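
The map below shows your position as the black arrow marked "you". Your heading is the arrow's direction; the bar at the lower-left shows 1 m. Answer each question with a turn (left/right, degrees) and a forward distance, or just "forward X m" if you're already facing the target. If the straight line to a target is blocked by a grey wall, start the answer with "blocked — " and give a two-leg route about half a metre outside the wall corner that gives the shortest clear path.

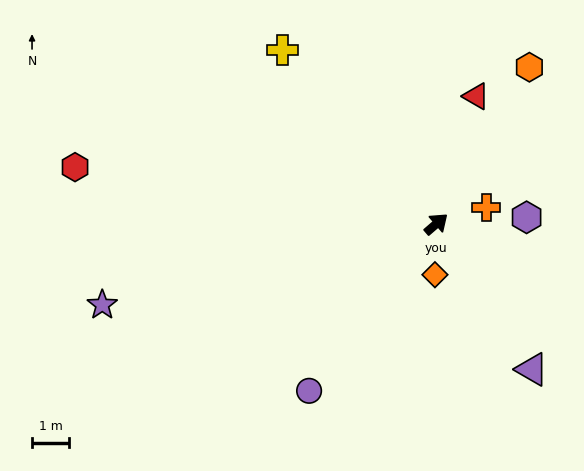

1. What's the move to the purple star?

turn left 153°, forward 9.3 m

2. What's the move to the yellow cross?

turn left 91°, forward 6.3 m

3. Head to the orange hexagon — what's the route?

turn left 18°, forward 4.9 m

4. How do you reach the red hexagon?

turn left 130°, forward 9.9 m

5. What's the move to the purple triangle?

turn right 97°, forward 4.7 m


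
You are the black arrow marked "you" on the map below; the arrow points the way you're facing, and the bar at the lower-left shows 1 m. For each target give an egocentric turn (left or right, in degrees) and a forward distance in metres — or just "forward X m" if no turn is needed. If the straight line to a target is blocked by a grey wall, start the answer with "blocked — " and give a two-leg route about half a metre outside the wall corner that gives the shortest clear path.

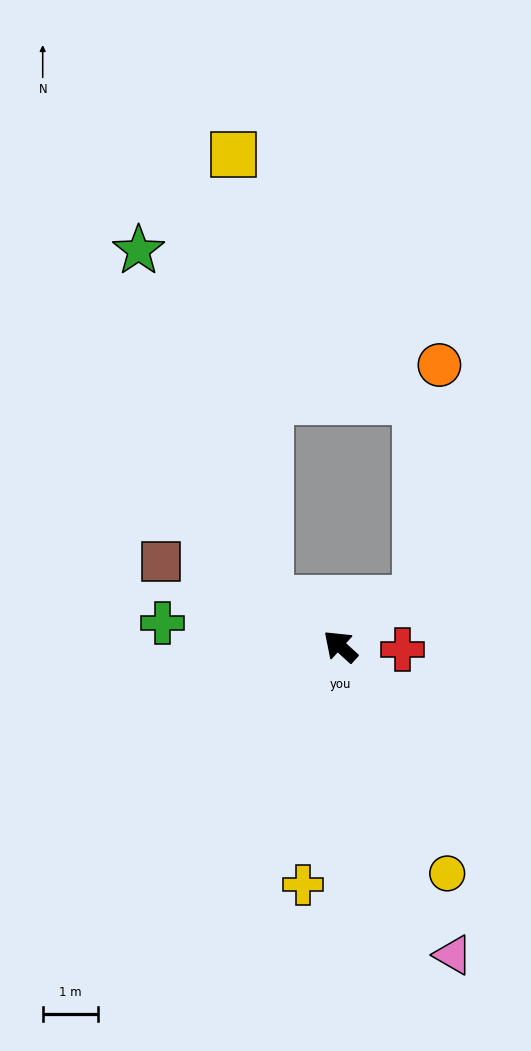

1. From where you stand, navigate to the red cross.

turn right 141°, forward 1.1 m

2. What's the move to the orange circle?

blocked — turn right 106°, forward 1.6 m, then turn left 53°, forward 4.2 m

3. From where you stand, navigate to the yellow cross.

turn left 123°, forward 4.3 m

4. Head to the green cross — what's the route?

turn left 35°, forward 3.2 m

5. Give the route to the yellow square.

blocked — turn left 8°, forward 1.5 m, then turn right 51°, forward 8.0 m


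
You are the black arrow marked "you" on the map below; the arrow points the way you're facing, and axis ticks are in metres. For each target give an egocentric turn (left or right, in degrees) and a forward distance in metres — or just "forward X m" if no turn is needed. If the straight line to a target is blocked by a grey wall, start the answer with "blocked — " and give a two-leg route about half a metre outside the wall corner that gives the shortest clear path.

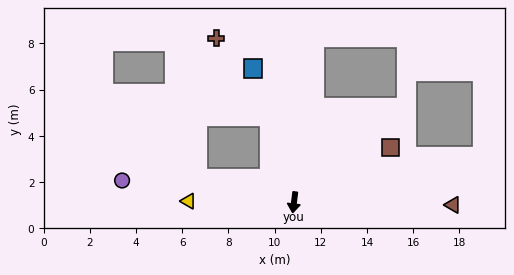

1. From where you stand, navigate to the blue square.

turn right 156°, forward 6.1 m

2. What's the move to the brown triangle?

turn left 96°, forward 6.9 m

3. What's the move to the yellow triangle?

turn right 84°, forward 4.6 m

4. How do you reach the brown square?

turn left 127°, forward 4.8 m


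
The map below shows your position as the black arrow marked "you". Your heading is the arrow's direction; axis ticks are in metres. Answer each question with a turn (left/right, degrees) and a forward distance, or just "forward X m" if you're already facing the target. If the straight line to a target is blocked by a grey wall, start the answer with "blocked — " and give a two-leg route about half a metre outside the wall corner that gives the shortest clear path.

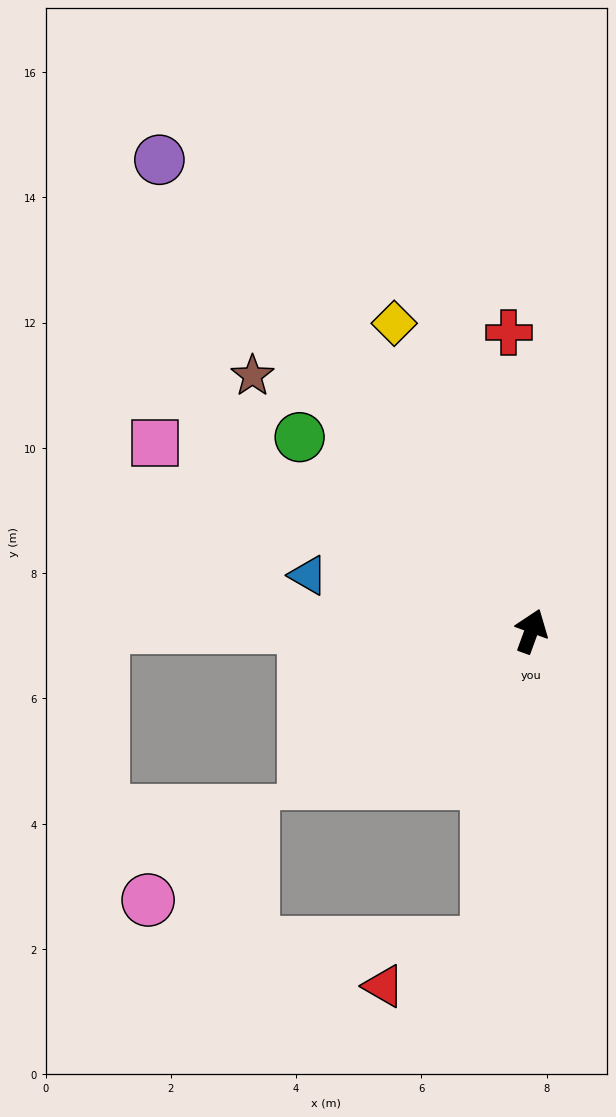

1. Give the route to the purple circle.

turn left 58°, forward 9.6 m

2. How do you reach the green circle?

turn left 70°, forward 4.8 m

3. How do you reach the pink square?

turn left 83°, forward 6.7 m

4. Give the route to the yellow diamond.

turn left 44°, forward 5.4 m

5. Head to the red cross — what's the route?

turn left 24°, forward 4.8 m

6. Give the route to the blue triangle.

turn left 96°, forward 3.7 m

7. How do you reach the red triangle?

blocked — turn right 168°, forward 5.0 m, then turn right 60°, forward 1.8 m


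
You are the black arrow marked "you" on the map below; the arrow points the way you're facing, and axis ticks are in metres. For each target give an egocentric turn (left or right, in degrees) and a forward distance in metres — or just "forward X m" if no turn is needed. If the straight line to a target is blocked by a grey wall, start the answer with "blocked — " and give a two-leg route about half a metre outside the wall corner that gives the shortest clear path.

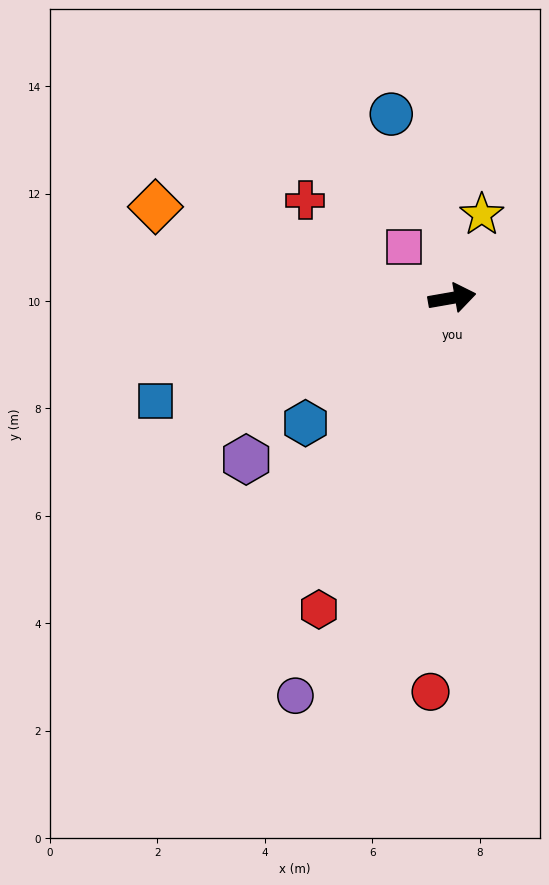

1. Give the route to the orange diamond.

turn left 153°, forward 5.8 m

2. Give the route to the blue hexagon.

turn right 149°, forward 3.6 m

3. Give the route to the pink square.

turn left 123°, forward 1.3 m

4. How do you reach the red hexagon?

turn right 123°, forward 6.3 m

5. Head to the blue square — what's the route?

turn right 171°, forward 5.8 m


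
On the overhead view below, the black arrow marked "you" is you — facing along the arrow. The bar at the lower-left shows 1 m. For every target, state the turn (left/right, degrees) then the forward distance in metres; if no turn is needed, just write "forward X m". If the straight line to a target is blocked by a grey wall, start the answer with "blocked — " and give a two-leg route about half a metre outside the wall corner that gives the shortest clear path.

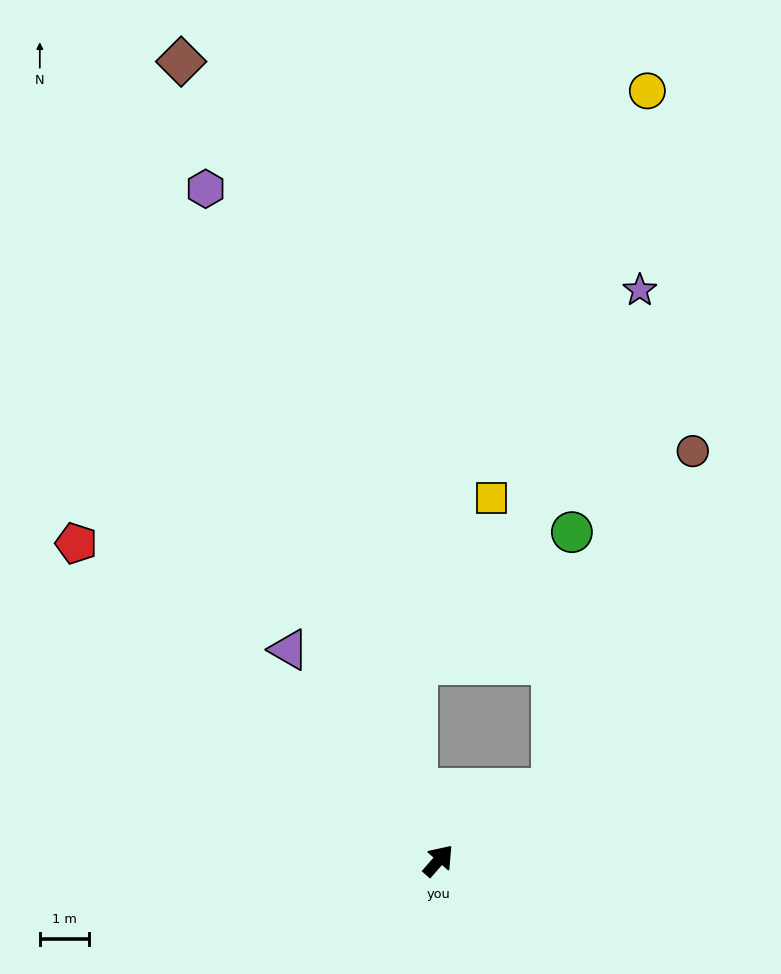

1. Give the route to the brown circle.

blocked — turn right 17°, forward 2.7 m, then turn left 36°, forward 7.5 m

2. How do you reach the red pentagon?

turn left 90°, forward 9.8 m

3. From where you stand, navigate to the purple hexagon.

turn left 60°, forward 14.5 m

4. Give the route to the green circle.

blocked — turn right 17°, forward 2.7 m, then turn left 54°, forward 5.2 m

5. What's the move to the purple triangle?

turn left 77°, forward 5.3 m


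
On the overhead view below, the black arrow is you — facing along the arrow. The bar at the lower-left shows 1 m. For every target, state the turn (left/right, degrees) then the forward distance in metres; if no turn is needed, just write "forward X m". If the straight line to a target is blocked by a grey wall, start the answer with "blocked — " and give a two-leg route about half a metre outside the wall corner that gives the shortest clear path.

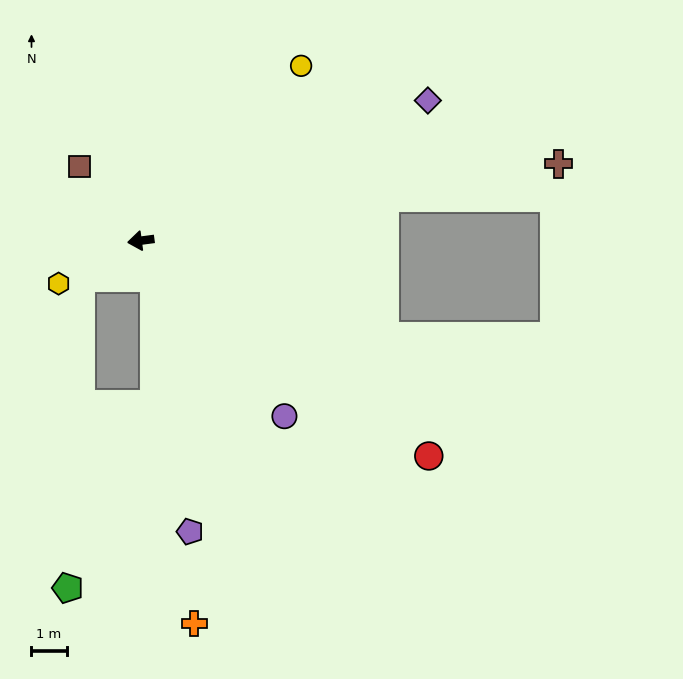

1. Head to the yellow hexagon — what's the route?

turn left 20°, forward 2.6 m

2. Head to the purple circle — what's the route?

turn left 122°, forward 6.5 m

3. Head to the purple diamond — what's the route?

turn right 161°, forward 9.1 m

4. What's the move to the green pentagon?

blocked — turn left 24°, forward 2.0 m, then turn left 56°, forward 8.9 m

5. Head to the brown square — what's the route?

turn right 58°, forward 2.7 m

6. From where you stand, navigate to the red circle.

turn left 136°, forward 10.2 m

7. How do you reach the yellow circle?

turn right 140°, forward 6.8 m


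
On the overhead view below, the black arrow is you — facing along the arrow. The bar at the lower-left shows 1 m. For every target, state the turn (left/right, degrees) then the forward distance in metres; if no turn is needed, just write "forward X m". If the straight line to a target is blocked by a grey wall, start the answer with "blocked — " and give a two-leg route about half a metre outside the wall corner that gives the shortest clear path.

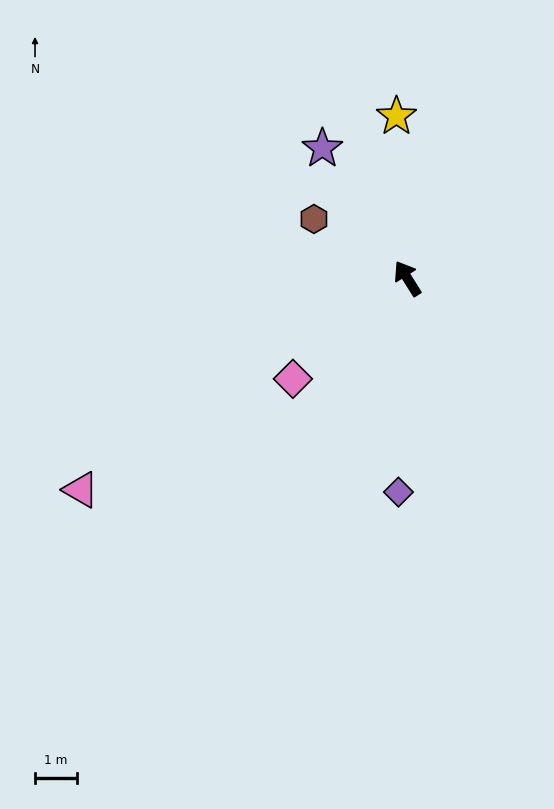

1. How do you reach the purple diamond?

turn left 145°, forward 5.1 m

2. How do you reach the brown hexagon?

turn left 25°, forward 2.6 m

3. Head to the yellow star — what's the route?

turn right 28°, forward 3.9 m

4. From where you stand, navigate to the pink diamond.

turn left 99°, forward 3.6 m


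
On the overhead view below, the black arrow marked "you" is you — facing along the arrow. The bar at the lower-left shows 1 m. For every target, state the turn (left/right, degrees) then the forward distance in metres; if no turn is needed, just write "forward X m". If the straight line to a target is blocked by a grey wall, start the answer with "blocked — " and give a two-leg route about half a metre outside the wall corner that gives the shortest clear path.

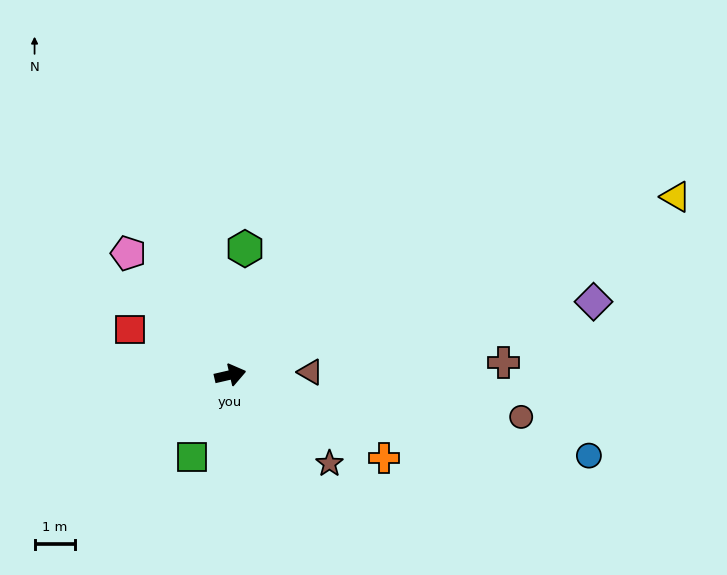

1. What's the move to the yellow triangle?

turn left 9°, forward 12.0 m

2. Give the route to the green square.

turn right 128°, forward 2.3 m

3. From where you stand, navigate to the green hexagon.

turn left 70°, forward 3.2 m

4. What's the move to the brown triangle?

turn right 11°, forward 2.0 m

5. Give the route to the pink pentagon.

turn left 117°, forward 4.0 m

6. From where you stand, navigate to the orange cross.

turn right 41°, forward 4.4 m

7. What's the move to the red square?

turn left 143°, forward 2.7 m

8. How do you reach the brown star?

turn right 55°, forward 3.3 m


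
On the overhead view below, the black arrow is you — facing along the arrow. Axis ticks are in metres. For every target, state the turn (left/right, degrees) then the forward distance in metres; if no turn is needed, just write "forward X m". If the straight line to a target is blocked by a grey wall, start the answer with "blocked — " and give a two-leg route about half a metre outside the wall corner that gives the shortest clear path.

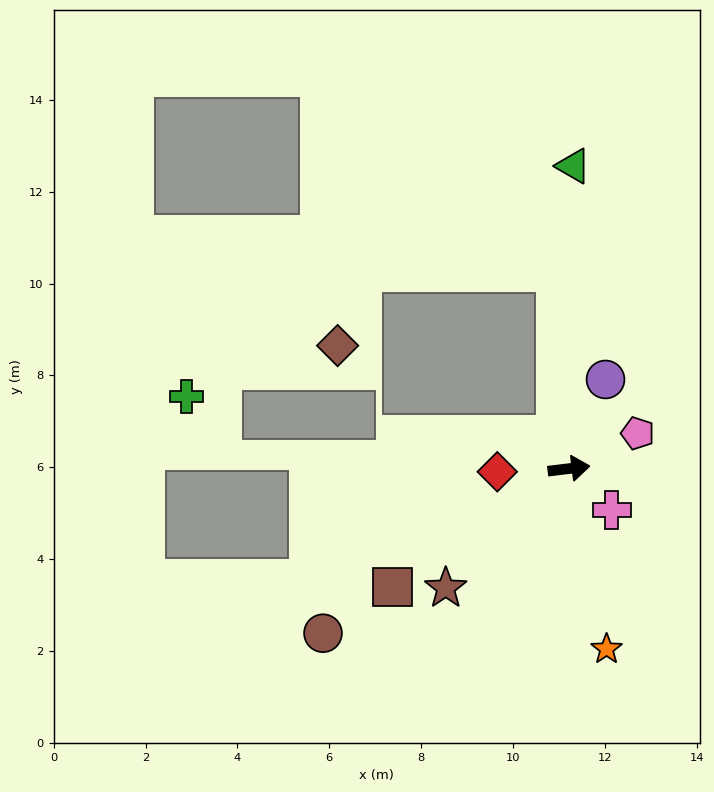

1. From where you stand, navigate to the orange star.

turn right 85°, forward 4.0 m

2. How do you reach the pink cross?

turn right 51°, forward 1.3 m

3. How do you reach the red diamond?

turn left 176°, forward 1.6 m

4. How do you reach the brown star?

turn right 143°, forward 3.7 m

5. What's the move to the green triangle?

turn left 82°, forward 6.6 m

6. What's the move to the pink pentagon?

turn left 20°, forward 1.7 m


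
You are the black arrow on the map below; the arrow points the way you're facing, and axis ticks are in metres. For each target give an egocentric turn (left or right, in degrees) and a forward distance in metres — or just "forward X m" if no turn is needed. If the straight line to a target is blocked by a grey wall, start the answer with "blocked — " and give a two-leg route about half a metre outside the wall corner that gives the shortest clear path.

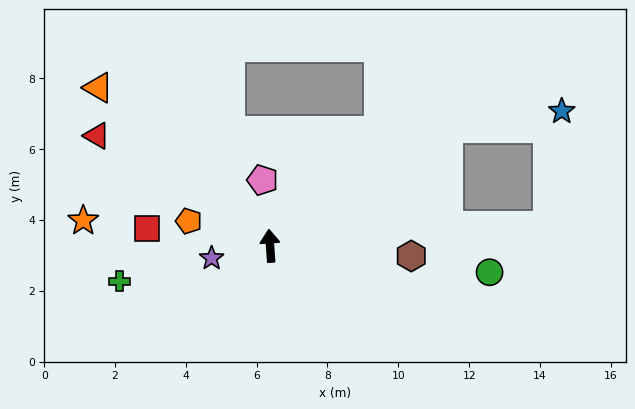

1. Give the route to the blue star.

blocked — turn right 61°, forward 6.0 m, then turn right 25°, forward 3.2 m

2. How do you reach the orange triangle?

turn left 43°, forward 6.6 m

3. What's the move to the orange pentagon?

turn left 69°, forward 2.4 m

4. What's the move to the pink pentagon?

turn left 2°, forward 1.9 m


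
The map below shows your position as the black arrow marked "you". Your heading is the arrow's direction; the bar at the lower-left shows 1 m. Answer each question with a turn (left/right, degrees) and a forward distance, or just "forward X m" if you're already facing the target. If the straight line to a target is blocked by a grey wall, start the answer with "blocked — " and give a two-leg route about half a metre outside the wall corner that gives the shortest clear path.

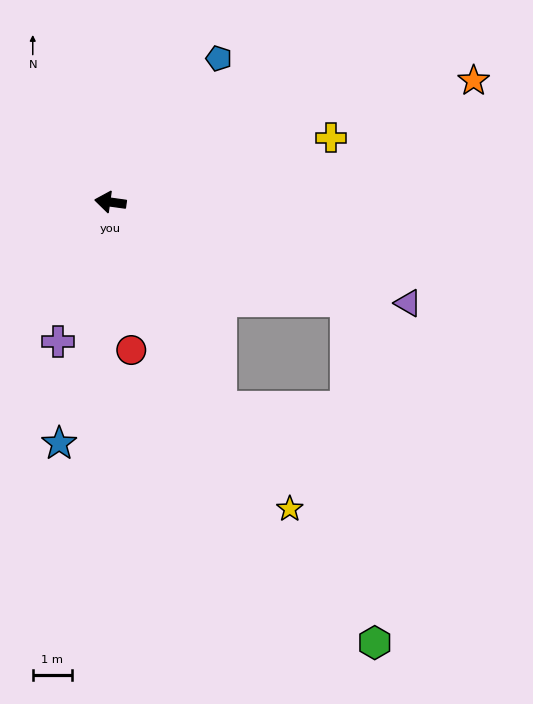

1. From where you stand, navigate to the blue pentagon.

turn right 119°, forward 4.6 m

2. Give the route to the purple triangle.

turn left 169°, forward 8.0 m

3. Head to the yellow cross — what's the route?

turn right 156°, forward 5.8 m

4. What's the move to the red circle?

turn left 106°, forward 3.8 m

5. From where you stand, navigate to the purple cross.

turn left 77°, forward 3.8 m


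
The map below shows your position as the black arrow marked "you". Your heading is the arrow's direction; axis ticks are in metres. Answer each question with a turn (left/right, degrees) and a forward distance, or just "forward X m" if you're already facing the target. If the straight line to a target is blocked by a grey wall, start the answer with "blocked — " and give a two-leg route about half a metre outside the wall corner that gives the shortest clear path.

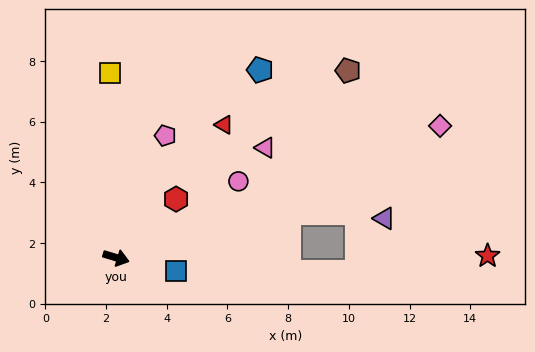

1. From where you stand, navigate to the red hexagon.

turn left 61°, forward 2.8 m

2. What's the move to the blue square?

turn left 4°, forward 2.0 m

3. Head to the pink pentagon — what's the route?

turn left 85°, forward 4.3 m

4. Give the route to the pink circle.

turn left 49°, forward 4.7 m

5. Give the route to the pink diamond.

turn left 39°, forward 11.5 m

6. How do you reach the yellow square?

turn left 109°, forward 6.1 m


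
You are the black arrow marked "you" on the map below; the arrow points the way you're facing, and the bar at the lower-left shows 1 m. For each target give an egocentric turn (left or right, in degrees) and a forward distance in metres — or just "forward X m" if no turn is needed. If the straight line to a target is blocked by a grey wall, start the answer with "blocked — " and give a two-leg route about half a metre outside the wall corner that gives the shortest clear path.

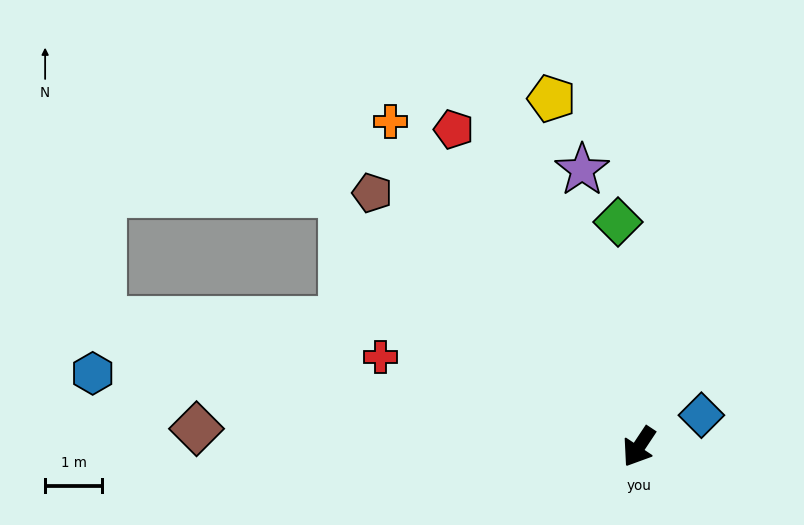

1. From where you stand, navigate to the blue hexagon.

turn right 64°, forward 9.6 m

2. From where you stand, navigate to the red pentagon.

turn right 116°, forward 6.4 m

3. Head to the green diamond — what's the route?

turn right 141°, forward 4.0 m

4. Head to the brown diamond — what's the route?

turn right 59°, forward 7.7 m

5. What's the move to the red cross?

turn right 76°, forward 4.8 m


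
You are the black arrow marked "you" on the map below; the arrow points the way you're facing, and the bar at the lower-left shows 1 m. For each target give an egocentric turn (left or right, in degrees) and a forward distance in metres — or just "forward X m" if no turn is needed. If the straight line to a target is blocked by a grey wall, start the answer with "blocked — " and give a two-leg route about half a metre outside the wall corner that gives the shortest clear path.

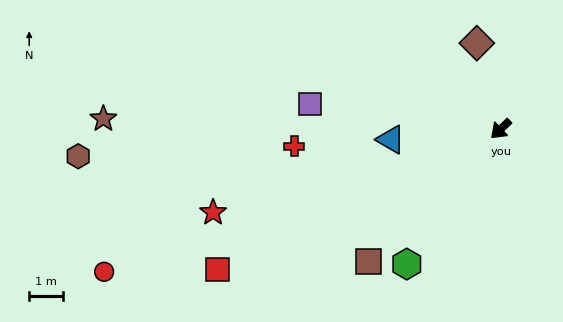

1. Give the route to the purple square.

turn right 51°, forward 5.7 m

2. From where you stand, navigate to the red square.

turn right 17°, forward 9.4 m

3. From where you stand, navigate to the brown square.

forward 5.6 m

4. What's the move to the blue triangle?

turn right 38°, forward 3.3 m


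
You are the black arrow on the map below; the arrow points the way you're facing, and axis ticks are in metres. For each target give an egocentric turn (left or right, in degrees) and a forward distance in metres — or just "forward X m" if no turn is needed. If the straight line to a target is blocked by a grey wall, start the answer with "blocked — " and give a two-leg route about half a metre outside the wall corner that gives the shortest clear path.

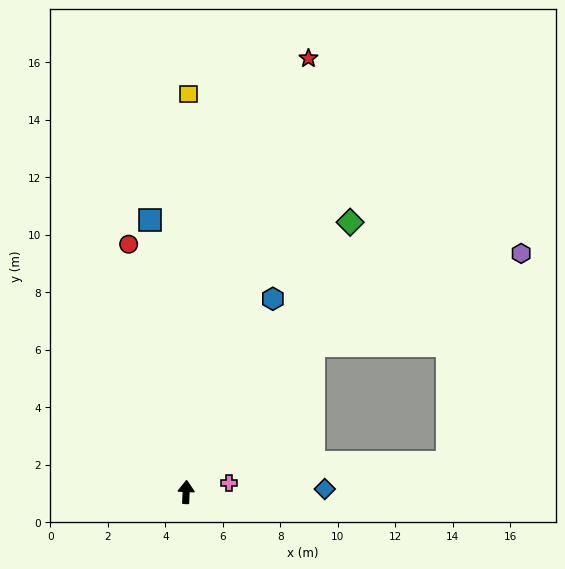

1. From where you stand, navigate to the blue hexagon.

turn right 22°, forward 7.4 m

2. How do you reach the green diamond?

turn right 29°, forward 11.0 m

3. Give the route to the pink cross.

turn right 76°, forward 1.5 m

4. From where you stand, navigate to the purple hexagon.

blocked — turn right 39°, forward 6.8 m, then turn right 25°, forward 7.9 m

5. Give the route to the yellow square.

turn left 2°, forward 13.9 m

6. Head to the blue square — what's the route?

turn left 10°, forward 9.5 m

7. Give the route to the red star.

turn right 13°, forward 15.7 m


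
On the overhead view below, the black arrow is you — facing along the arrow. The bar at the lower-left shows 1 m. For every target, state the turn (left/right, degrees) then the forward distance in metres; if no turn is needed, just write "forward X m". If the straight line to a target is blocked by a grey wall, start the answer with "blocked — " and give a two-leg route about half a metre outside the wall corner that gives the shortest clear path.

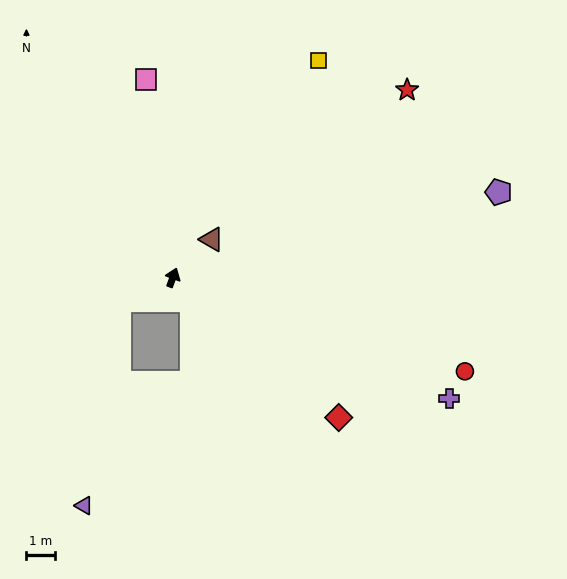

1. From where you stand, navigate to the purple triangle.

blocked — turn left 134°, forward 2.1 m, then turn left 57°, forward 7.4 m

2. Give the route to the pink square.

turn left 28°, forward 7.1 m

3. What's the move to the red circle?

turn right 87°, forward 10.9 m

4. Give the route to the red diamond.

turn right 110°, forward 7.7 m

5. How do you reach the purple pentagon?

turn right 55°, forward 12.0 m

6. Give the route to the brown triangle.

turn right 25°, forward 1.9 m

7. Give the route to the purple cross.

turn right 93°, forward 10.7 m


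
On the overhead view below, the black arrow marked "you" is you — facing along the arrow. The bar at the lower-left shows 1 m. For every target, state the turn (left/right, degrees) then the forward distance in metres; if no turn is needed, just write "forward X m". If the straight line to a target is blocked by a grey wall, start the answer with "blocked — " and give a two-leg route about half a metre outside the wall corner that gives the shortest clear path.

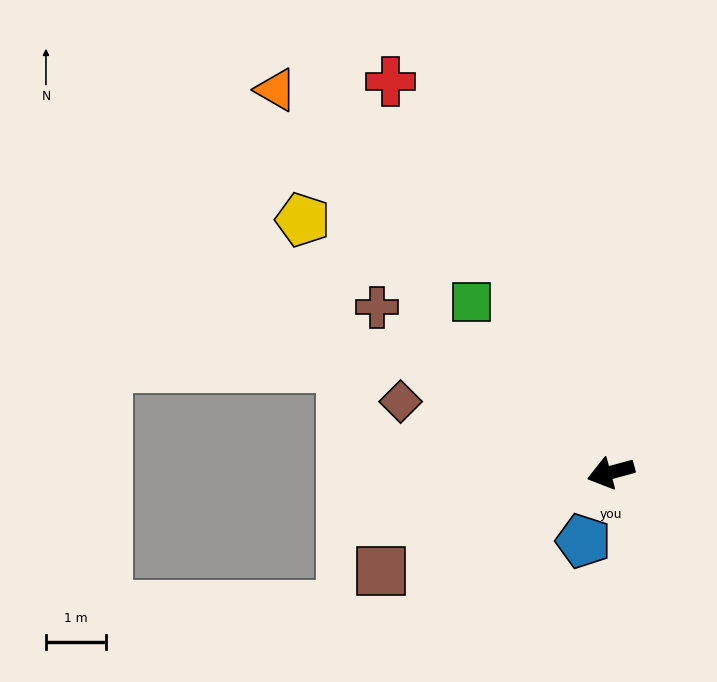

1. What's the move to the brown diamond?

turn right 34°, forward 3.7 m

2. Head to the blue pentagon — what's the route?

turn left 53°, forward 1.2 m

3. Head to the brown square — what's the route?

turn left 8°, forward 4.2 m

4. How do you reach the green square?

turn right 66°, forward 3.7 m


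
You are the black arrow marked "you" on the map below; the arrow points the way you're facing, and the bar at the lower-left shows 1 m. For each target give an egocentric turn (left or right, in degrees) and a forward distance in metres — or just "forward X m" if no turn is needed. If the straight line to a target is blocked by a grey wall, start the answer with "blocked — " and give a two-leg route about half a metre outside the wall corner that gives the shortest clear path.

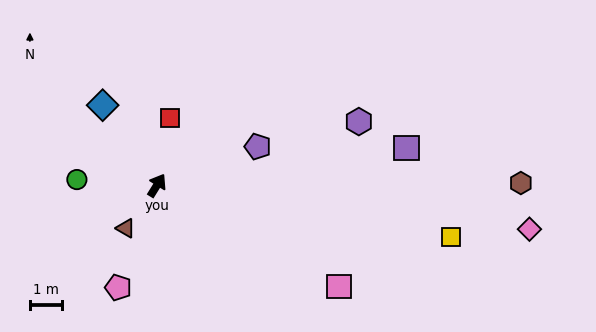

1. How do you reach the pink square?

turn right 87°, forward 6.5 m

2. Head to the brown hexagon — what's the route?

turn right 58°, forward 11.4 m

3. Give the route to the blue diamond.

turn left 66°, forward 3.0 m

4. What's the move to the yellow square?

turn right 68°, forward 9.4 m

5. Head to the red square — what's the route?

turn left 21°, forward 2.2 m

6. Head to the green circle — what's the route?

turn left 118°, forward 2.5 m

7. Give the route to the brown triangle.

turn left 176°, forward 1.7 m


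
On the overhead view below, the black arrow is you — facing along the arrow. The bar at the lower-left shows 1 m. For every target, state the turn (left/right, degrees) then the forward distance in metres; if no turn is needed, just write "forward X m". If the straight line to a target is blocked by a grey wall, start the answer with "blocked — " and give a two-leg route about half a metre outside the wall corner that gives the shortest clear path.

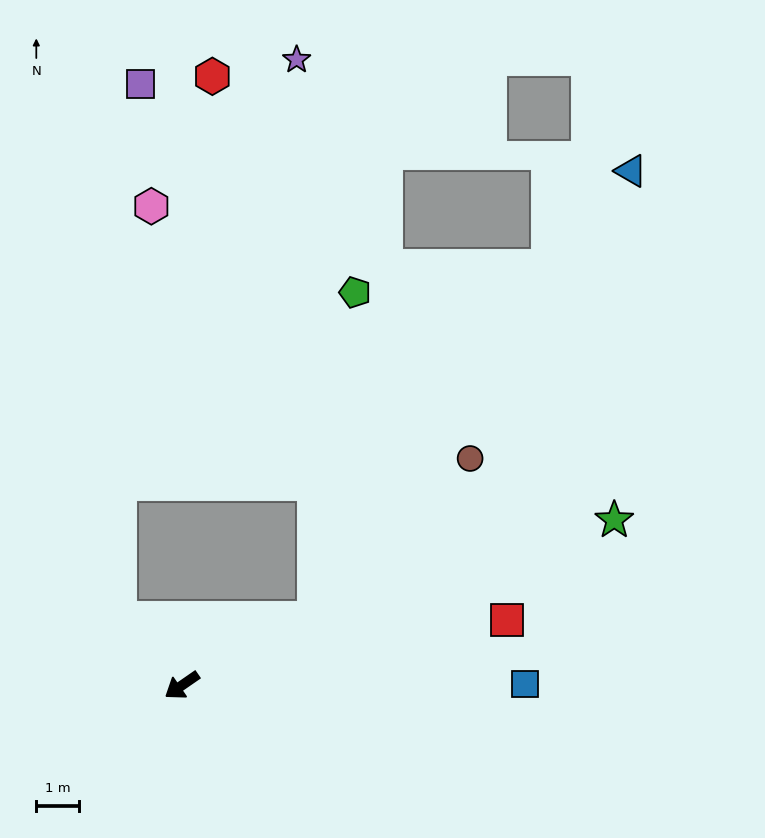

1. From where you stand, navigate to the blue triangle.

blocked — turn left 172°, forward 3.5 m, then turn left 28°, forward 12.8 m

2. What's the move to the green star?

turn left 166°, forward 10.8 m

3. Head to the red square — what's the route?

turn left 157°, forward 7.7 m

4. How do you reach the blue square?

turn left 146°, forward 8.0 m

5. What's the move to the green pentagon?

blocked — turn left 172°, forward 3.5 m, then turn left 56°, forward 7.7 m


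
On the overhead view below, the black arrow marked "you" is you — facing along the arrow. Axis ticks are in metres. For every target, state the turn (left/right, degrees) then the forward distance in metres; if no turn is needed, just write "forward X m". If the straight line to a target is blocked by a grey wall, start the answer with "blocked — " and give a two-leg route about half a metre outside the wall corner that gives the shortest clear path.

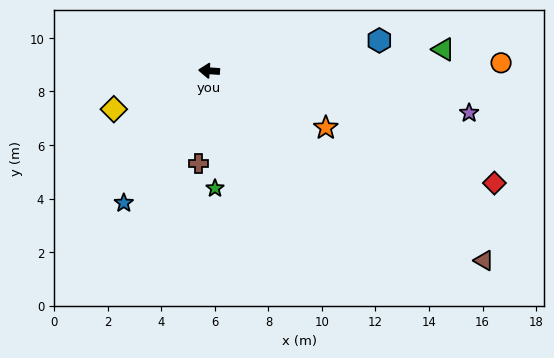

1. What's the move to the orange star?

turn left 158°, forward 4.9 m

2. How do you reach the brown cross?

turn left 87°, forward 3.5 m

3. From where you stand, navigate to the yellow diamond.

turn left 26°, forward 3.8 m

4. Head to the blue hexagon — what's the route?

turn right 166°, forward 6.5 m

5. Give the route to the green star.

turn left 97°, forward 4.4 m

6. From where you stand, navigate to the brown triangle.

turn left 149°, forward 12.5 m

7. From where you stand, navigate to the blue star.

turn left 61°, forward 5.9 m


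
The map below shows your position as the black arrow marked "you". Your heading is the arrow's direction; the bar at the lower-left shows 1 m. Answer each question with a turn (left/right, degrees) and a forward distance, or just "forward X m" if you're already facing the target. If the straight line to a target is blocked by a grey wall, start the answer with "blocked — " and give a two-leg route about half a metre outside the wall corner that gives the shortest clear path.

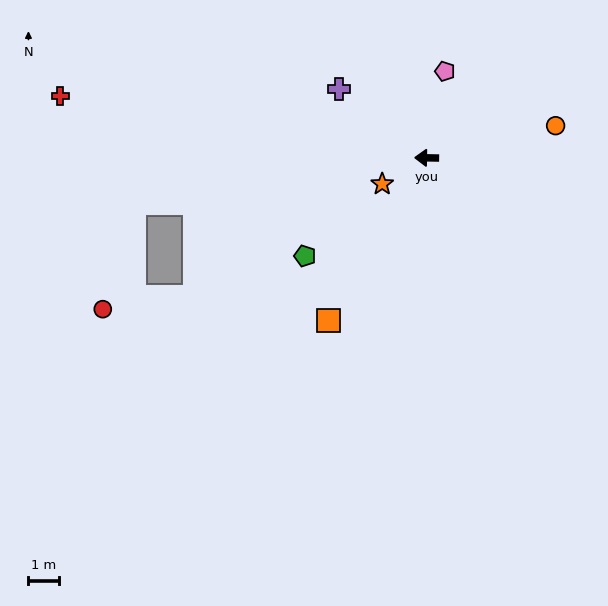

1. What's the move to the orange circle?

turn right 165°, forward 4.4 m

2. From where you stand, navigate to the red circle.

blocked — turn left 10°, forward 9.9 m, then turn left 65°, forward 3.7 m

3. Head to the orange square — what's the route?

turn left 60°, forward 6.3 m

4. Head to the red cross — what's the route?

turn right 9°, forward 12.3 m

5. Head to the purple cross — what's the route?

turn right 37°, forward 3.7 m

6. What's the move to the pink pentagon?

turn right 101°, forward 2.9 m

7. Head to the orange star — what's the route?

turn left 31°, forward 1.7 m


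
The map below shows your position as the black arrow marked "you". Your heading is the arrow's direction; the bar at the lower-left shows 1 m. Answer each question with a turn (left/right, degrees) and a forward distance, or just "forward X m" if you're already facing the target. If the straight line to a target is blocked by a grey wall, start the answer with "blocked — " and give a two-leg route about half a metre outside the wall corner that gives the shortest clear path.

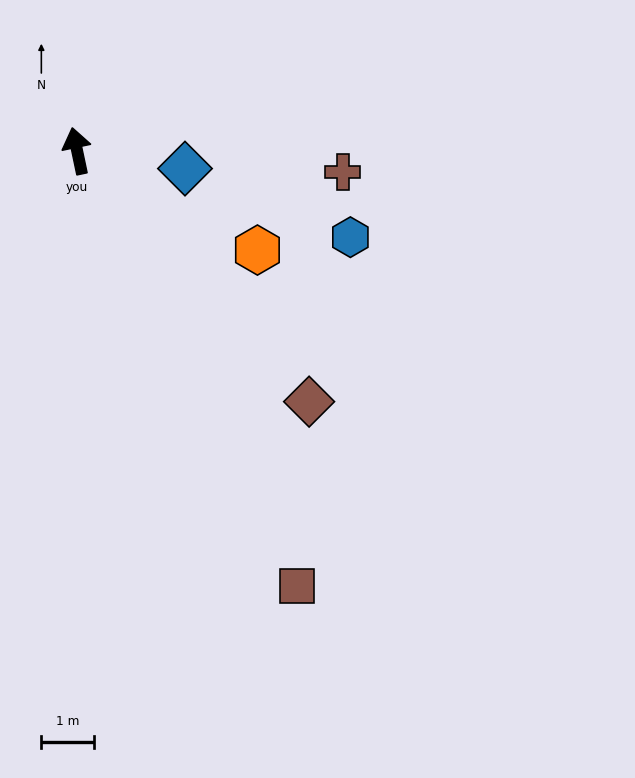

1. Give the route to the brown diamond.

turn right 149°, forward 6.5 m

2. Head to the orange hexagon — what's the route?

turn right 131°, forward 3.9 m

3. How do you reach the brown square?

turn right 165°, forward 9.2 m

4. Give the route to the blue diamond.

turn right 111°, forward 2.1 m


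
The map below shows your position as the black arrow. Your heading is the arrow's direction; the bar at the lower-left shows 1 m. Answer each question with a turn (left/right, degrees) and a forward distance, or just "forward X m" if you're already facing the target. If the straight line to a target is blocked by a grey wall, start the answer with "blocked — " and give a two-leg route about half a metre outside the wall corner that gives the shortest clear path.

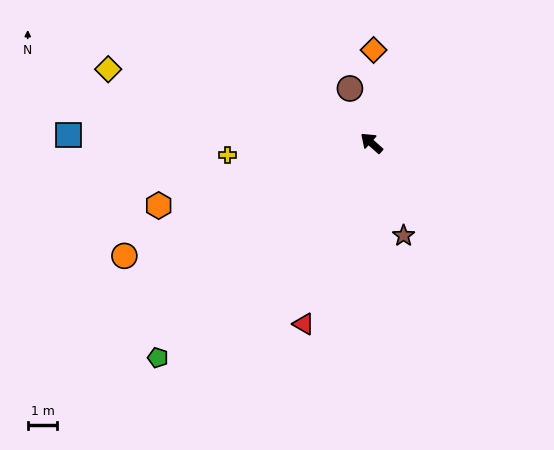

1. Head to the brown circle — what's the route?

turn right 27°, forward 2.0 m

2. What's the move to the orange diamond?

turn right 49°, forward 3.1 m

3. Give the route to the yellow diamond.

turn left 26°, forward 9.2 m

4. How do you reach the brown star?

turn left 151°, forward 3.3 m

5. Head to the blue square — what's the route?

turn left 40°, forward 10.2 m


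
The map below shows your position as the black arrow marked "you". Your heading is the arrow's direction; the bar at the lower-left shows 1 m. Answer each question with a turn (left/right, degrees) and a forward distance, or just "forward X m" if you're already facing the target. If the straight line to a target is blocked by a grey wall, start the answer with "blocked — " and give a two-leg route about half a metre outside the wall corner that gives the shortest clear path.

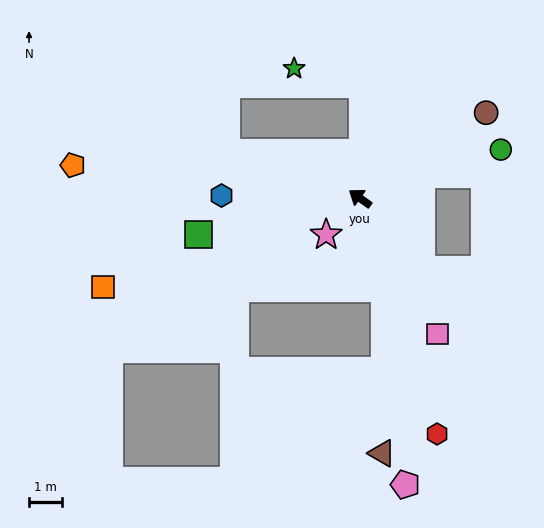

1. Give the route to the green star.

blocked — turn right 56°, forward 3.5 m, then turn left 78°, forward 2.2 m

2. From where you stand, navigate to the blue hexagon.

turn left 34°, forward 4.2 m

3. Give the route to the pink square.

turn left 155°, forward 4.8 m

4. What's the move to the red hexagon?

turn left 144°, forward 7.6 m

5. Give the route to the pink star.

turn left 83°, forward 1.5 m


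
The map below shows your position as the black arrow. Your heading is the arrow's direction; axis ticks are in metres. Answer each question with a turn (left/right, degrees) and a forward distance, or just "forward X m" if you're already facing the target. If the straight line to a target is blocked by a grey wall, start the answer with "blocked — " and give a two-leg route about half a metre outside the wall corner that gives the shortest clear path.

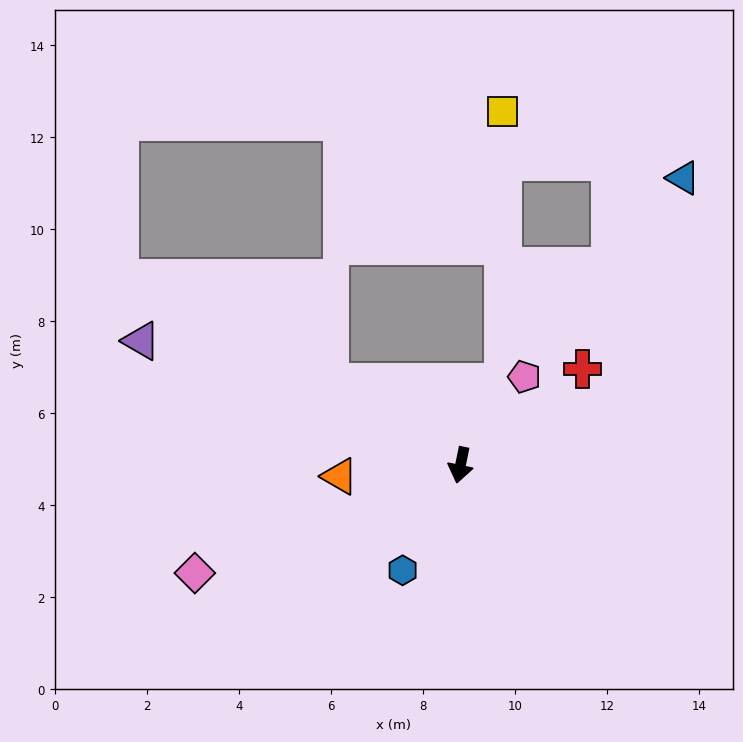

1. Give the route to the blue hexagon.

turn right 17°, forward 2.6 m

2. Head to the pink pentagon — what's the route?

turn left 156°, forward 2.4 m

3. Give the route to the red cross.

turn left 140°, forward 3.4 m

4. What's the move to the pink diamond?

turn right 56°, forward 6.2 m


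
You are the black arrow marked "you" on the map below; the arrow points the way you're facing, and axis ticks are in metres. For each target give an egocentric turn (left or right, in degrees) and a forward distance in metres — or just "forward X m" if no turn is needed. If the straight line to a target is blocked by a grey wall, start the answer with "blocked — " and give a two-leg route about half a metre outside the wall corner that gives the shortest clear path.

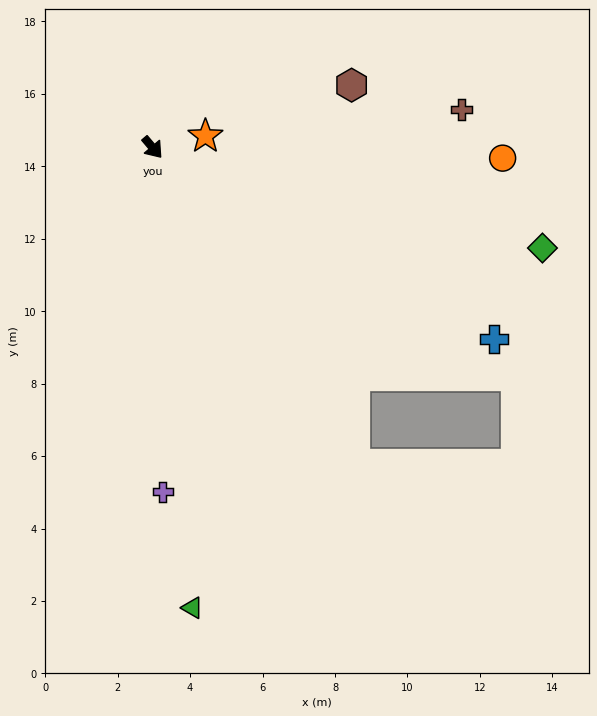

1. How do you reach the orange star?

turn left 62°, forward 1.5 m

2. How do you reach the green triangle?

turn right 35°, forward 12.8 m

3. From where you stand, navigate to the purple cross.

turn right 39°, forward 9.5 m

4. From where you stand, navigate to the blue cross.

turn left 20°, forward 10.8 m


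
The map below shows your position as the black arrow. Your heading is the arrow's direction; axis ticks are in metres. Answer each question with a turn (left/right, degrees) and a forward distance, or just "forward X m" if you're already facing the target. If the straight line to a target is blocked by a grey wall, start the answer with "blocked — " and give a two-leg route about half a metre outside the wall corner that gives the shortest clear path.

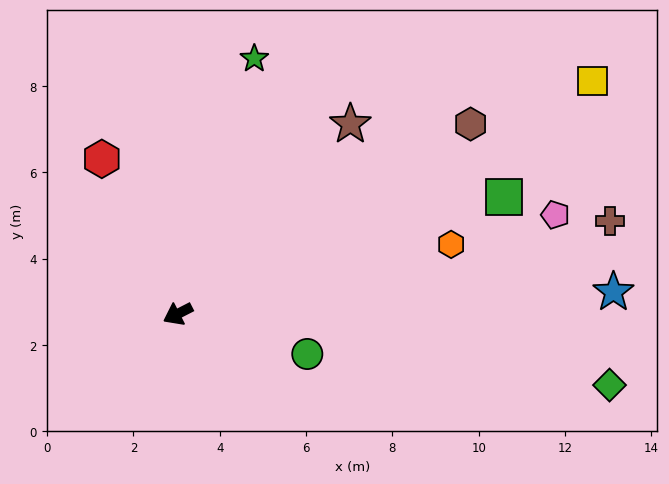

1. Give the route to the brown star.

turn right 159°, forward 5.9 m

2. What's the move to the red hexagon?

turn right 91°, forward 4.0 m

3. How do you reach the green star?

turn right 134°, forward 6.2 m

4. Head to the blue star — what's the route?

turn left 156°, forward 10.1 m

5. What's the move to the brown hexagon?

turn right 174°, forward 8.1 m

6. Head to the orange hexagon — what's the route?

turn left 167°, forward 6.5 m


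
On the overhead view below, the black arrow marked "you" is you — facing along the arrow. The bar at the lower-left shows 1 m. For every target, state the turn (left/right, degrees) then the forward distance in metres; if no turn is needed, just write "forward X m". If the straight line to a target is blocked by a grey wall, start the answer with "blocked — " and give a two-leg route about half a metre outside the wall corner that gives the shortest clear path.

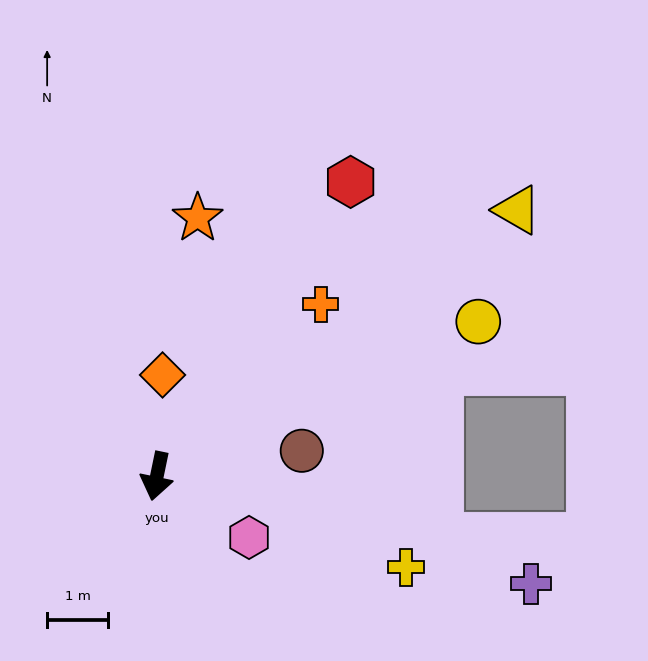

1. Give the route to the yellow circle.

turn left 127°, forward 5.9 m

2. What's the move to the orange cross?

turn left 148°, forward 3.9 m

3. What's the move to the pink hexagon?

turn left 68°, forward 1.8 m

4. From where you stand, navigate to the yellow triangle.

turn left 138°, forward 7.4 m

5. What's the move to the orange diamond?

turn right 172°, forward 1.7 m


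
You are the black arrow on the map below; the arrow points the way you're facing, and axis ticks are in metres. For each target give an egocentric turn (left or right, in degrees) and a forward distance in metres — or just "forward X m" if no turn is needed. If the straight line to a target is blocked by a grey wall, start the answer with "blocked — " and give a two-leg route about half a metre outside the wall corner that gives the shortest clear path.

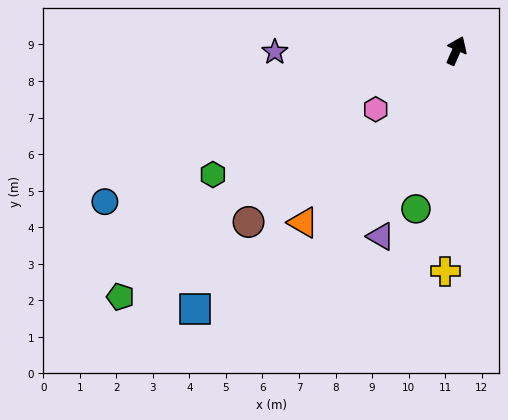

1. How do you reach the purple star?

turn left 114°, forward 5.0 m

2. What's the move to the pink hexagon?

turn left 150°, forward 2.7 m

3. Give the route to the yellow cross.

turn right 159°, forward 6.0 m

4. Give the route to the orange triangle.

turn left 162°, forward 6.3 m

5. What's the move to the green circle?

turn right 170°, forward 4.5 m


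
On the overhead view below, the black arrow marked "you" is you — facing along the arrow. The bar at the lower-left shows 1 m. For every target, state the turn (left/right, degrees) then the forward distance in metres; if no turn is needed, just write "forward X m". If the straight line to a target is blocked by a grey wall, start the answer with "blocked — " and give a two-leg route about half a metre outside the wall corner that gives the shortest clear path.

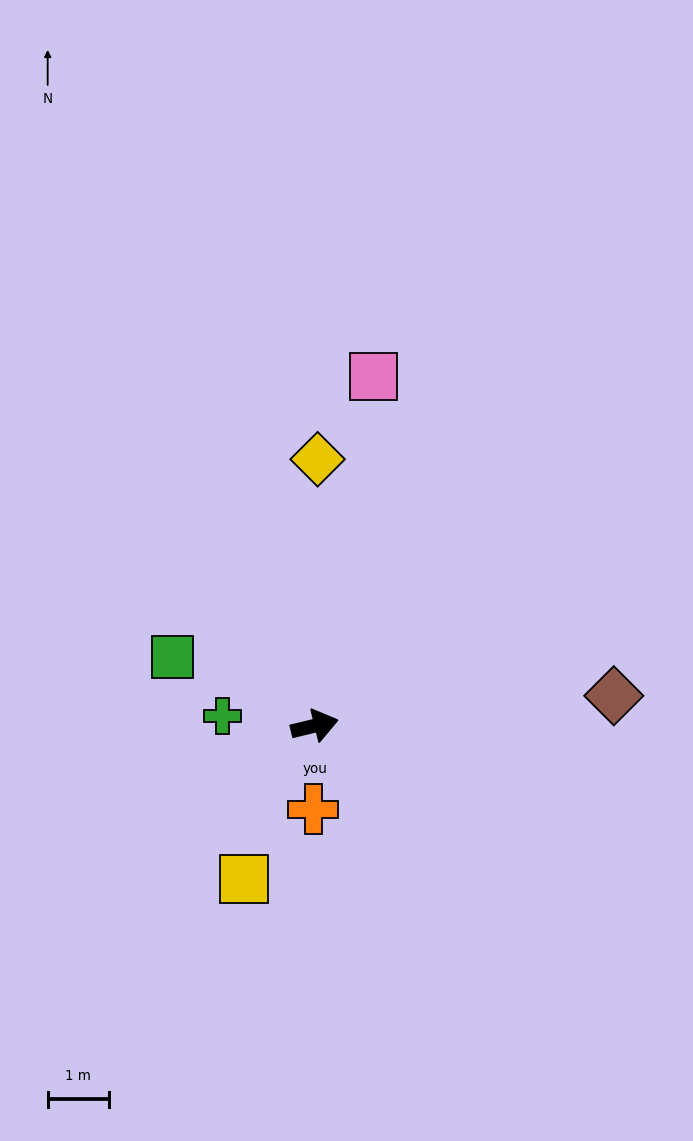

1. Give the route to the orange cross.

turn right 105°, forward 1.4 m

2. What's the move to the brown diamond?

turn right 8°, forward 4.9 m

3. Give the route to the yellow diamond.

turn left 76°, forward 4.3 m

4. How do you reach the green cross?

turn left 160°, forward 1.5 m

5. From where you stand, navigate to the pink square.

turn left 67°, forward 5.8 m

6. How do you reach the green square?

turn left 140°, forward 2.6 m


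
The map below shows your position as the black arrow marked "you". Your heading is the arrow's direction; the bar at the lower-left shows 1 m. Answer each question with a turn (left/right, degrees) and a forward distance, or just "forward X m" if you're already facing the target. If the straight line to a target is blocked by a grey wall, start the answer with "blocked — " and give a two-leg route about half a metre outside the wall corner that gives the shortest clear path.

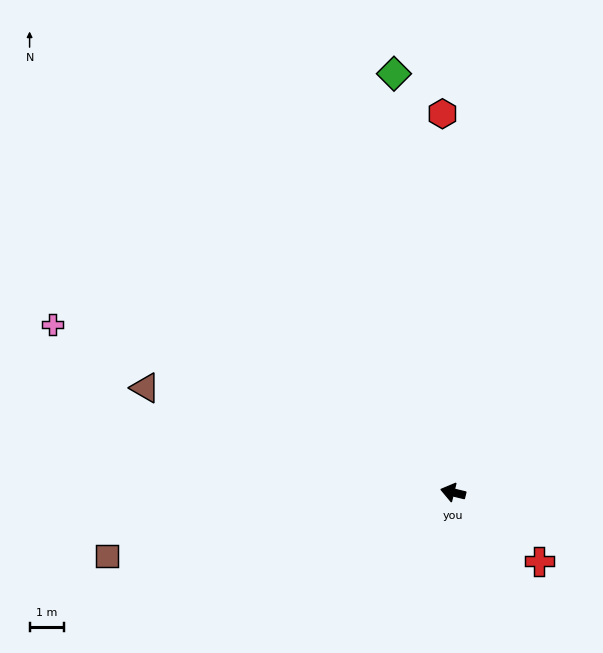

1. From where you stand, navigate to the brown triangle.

turn right 5°, forward 9.4 m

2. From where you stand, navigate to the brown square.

turn left 24°, forward 10.2 m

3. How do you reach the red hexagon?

turn right 75°, forward 11.0 m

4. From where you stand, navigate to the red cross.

turn left 155°, forward 3.2 m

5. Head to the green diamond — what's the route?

turn right 68°, forward 12.2 m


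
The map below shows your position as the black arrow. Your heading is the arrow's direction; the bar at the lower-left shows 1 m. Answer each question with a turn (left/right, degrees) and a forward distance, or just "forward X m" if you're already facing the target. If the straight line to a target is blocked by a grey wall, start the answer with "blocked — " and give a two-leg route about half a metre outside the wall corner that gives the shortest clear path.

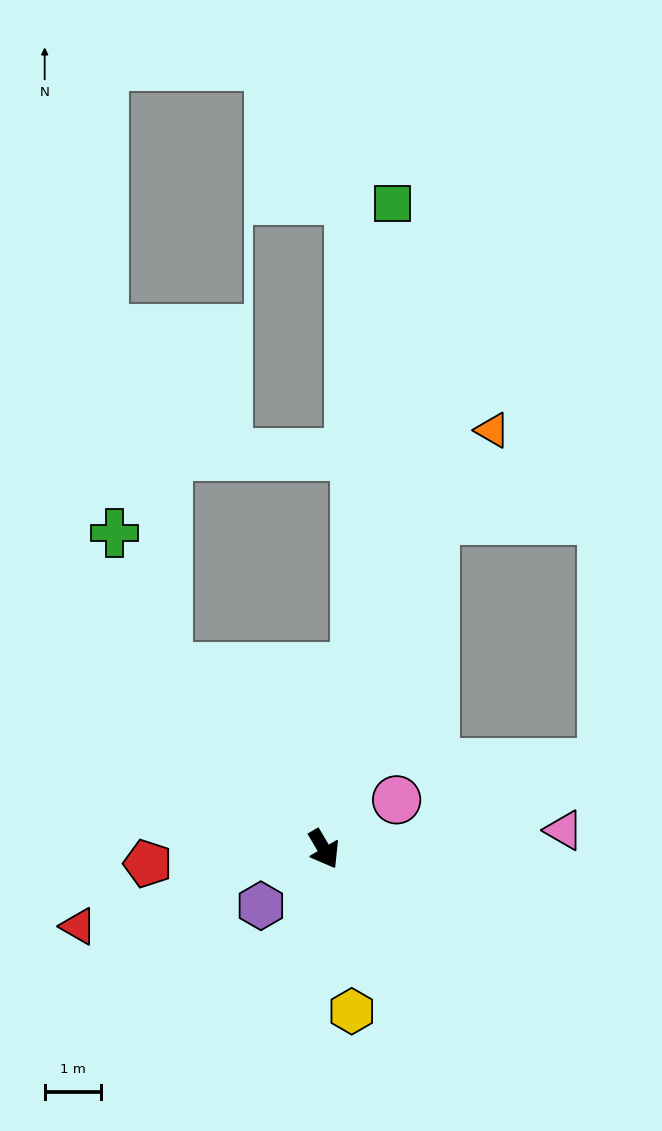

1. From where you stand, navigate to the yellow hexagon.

turn right 21°, forward 2.9 m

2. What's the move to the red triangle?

turn right 103°, forward 4.5 m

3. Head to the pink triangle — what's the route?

turn left 64°, forward 4.3 m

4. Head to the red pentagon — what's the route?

turn right 116°, forward 3.1 m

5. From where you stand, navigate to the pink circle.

turn left 94°, forward 1.6 m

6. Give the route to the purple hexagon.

turn right 78°, forward 1.5 m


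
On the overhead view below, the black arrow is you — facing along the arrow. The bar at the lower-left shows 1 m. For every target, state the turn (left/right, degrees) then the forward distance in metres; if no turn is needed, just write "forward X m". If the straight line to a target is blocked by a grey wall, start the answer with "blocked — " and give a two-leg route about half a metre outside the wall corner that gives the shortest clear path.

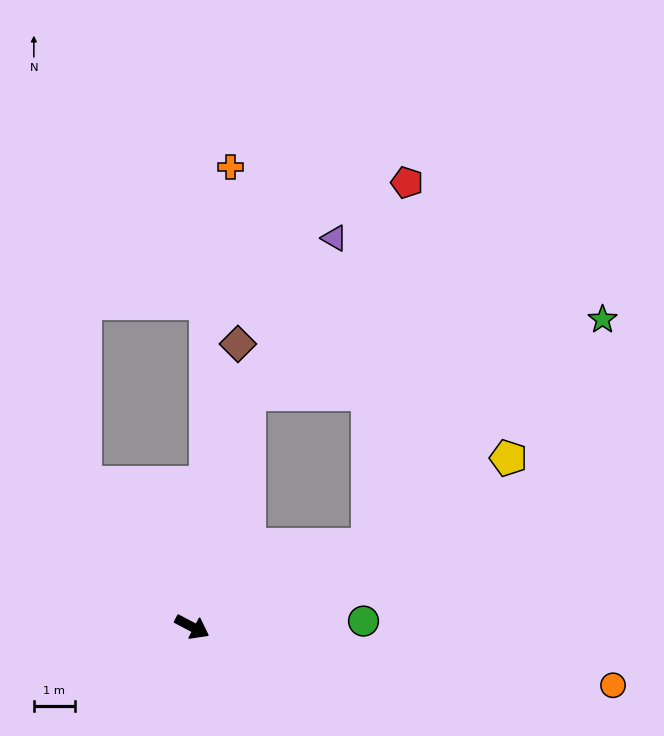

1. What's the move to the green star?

blocked — turn left 52°, forward 4.7 m, then turn left 20°, forward 7.9 m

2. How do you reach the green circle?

turn left 30°, forward 4.2 m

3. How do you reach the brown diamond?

turn left 109°, forward 7.0 m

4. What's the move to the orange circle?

turn left 20°, forward 10.3 m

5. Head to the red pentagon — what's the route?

blocked — turn left 104°, forward 5.8 m, then turn right 23°, forward 6.4 m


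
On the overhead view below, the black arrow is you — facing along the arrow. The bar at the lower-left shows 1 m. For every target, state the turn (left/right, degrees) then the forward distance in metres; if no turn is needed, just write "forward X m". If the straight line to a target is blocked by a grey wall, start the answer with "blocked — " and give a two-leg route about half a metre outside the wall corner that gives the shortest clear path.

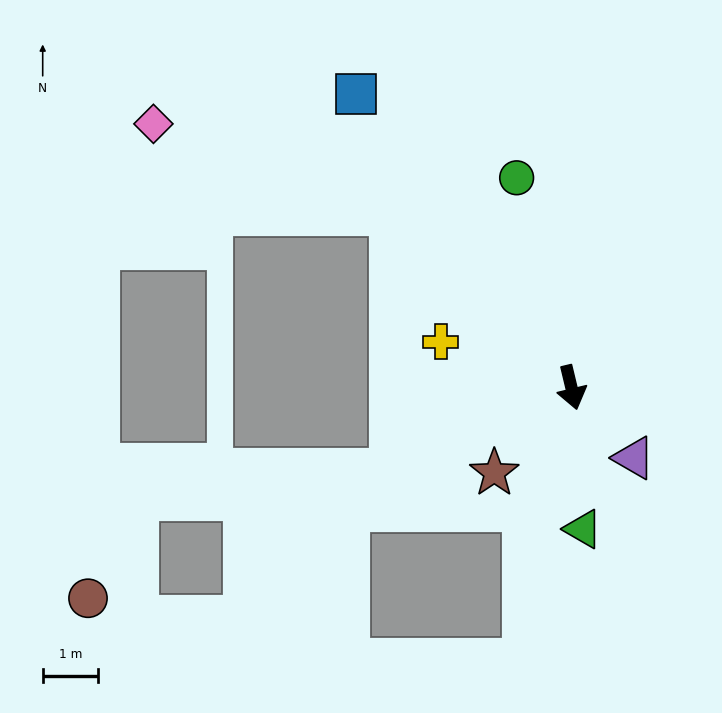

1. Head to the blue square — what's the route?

turn right 157°, forward 6.6 m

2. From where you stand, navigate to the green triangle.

turn right 9°, forward 2.6 m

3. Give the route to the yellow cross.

turn right 123°, forward 2.5 m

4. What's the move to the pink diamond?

blocked — turn right 148°, forward 4.6 m, then turn left 24°, forward 4.6 m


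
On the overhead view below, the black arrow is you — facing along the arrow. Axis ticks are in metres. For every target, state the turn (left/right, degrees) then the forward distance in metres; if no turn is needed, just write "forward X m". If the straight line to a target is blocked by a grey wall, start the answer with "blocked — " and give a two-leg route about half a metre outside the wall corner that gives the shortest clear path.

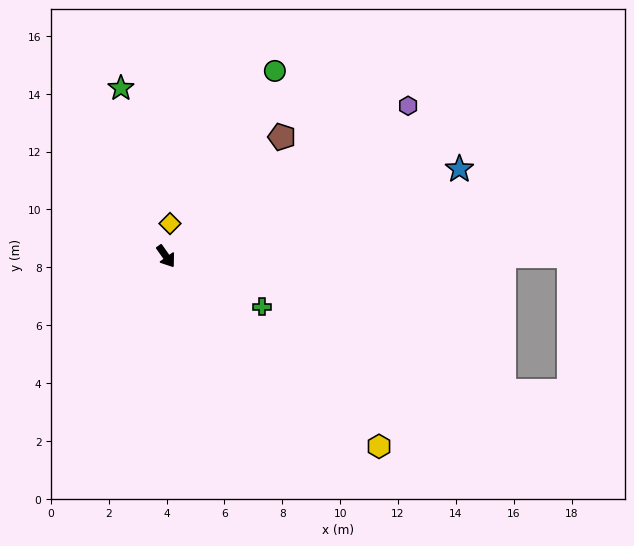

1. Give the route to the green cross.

turn left 27°, forward 3.7 m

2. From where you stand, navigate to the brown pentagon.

turn left 101°, forward 5.7 m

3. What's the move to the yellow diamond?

turn left 138°, forward 1.1 m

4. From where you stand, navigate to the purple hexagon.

turn left 87°, forward 9.9 m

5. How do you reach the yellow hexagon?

turn left 13°, forward 9.9 m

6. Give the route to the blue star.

turn left 71°, forward 10.6 m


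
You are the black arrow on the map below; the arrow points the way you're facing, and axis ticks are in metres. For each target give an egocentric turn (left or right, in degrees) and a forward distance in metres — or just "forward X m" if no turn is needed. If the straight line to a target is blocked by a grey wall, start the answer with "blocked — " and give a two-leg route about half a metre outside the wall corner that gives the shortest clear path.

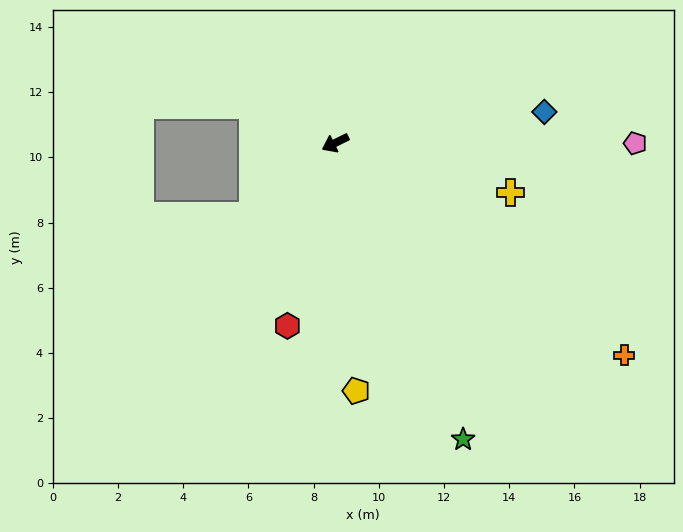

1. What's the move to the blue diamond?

turn left 162°, forward 6.5 m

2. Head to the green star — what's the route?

turn left 87°, forward 9.9 m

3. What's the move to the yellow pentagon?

turn left 69°, forward 7.6 m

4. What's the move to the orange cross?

turn left 117°, forward 11.0 m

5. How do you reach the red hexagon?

turn left 49°, forward 5.8 m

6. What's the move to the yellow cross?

turn left 138°, forward 5.6 m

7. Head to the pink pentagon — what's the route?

turn left 154°, forward 9.2 m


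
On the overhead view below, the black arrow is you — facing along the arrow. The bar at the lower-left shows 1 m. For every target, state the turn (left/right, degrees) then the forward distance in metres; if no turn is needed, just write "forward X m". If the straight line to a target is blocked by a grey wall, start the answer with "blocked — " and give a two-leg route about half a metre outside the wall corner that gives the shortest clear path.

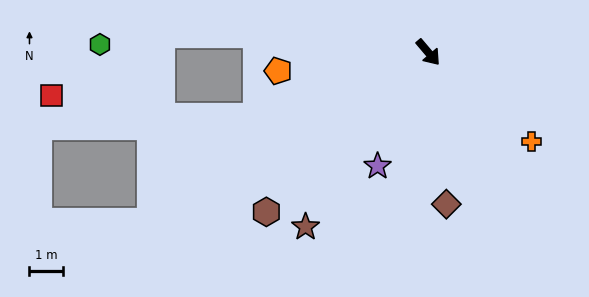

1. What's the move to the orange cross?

turn left 9°, forward 4.1 m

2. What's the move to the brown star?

turn right 75°, forward 6.3 m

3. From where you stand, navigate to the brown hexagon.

turn right 86°, forward 6.8 m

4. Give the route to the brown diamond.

turn right 34°, forward 4.5 m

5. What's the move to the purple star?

turn right 64°, forward 3.7 m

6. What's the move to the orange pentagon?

turn right 123°, forward 4.5 m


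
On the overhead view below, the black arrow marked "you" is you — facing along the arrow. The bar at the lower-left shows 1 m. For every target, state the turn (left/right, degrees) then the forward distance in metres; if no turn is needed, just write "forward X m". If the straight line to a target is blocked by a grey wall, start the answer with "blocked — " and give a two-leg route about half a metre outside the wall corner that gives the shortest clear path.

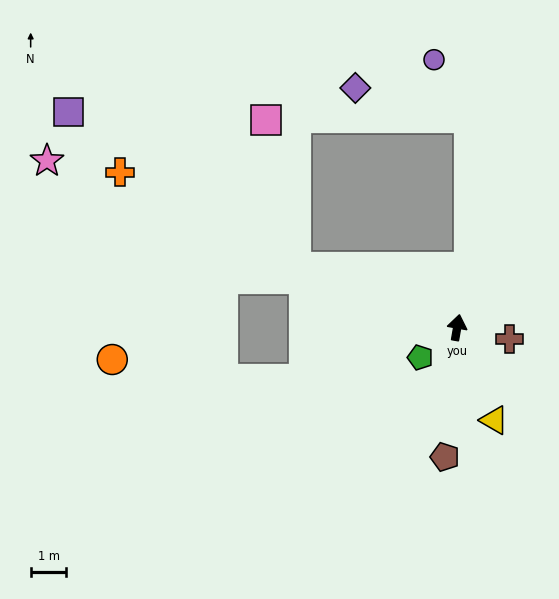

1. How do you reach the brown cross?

turn right 92°, forward 1.5 m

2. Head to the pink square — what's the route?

blocked — turn left 79°, forward 4.8 m, then turn right 58°, forward 4.2 m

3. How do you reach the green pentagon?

turn left 139°, forward 1.3 m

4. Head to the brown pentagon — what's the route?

turn right 175°, forward 3.6 m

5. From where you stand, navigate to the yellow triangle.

turn right 148°, forward 2.8 m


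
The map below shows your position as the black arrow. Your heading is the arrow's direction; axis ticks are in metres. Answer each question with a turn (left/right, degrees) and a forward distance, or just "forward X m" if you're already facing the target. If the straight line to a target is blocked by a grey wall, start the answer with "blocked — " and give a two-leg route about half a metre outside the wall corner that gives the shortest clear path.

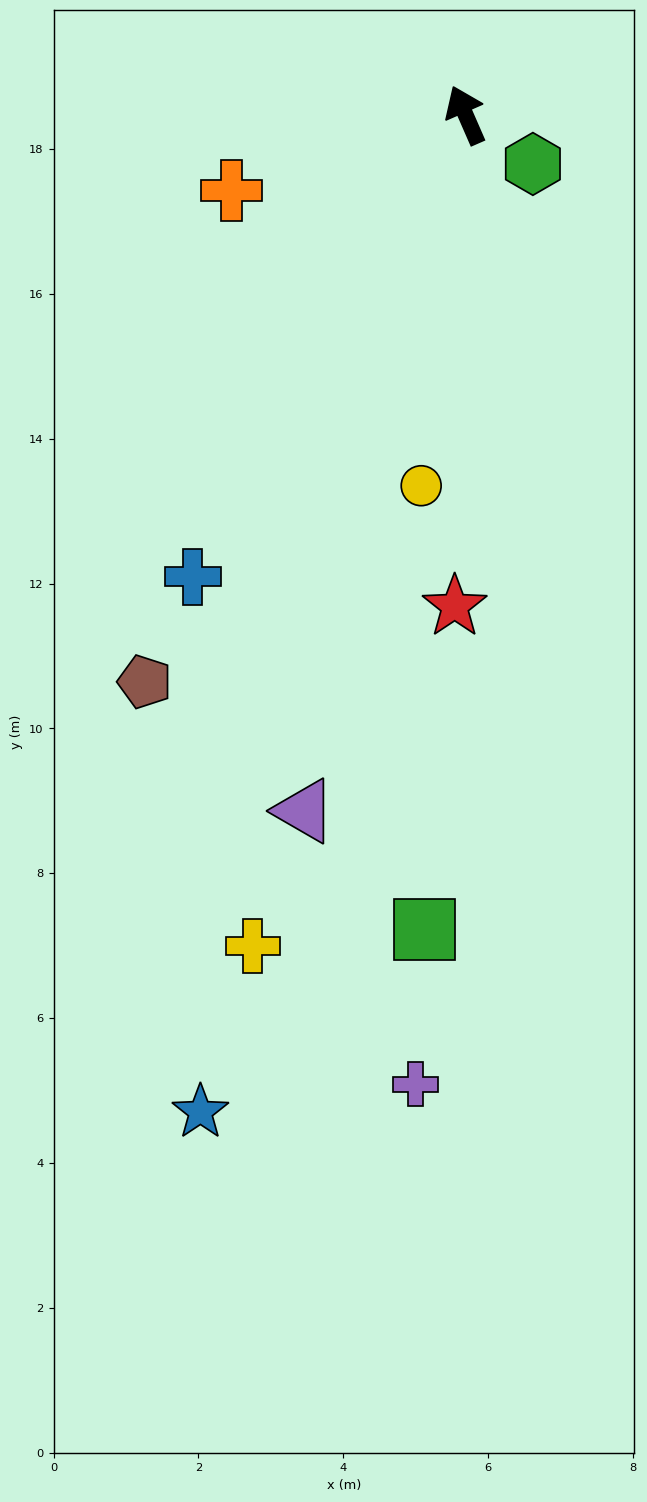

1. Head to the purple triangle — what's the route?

turn left 143°, forward 9.9 m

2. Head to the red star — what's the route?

turn left 155°, forward 6.8 m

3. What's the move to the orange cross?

turn left 84°, forward 3.4 m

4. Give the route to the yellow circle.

turn left 150°, forward 5.2 m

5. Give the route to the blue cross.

turn left 126°, forward 7.4 m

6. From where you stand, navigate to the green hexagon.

turn right 150°, forward 1.1 m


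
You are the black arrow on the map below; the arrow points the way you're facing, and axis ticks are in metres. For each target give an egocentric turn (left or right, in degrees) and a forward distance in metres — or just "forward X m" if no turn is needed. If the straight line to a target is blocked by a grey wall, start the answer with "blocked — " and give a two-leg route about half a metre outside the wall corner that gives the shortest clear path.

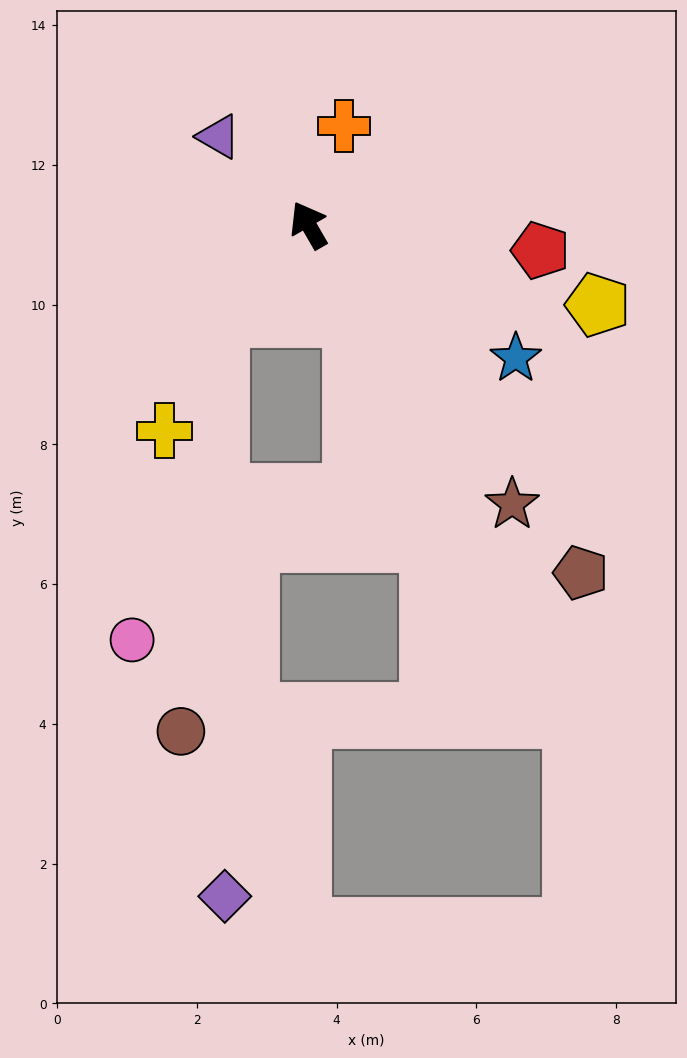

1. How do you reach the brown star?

turn right 174°, forward 4.9 m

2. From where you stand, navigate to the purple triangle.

turn left 16°, forward 1.8 m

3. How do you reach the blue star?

turn right 153°, forward 3.5 m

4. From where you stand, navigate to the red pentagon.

turn right 126°, forward 3.3 m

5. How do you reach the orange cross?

turn right 50°, forward 1.5 m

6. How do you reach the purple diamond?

blocked — turn left 106°, forward 1.8 m, then turn left 45°, forward 8.3 m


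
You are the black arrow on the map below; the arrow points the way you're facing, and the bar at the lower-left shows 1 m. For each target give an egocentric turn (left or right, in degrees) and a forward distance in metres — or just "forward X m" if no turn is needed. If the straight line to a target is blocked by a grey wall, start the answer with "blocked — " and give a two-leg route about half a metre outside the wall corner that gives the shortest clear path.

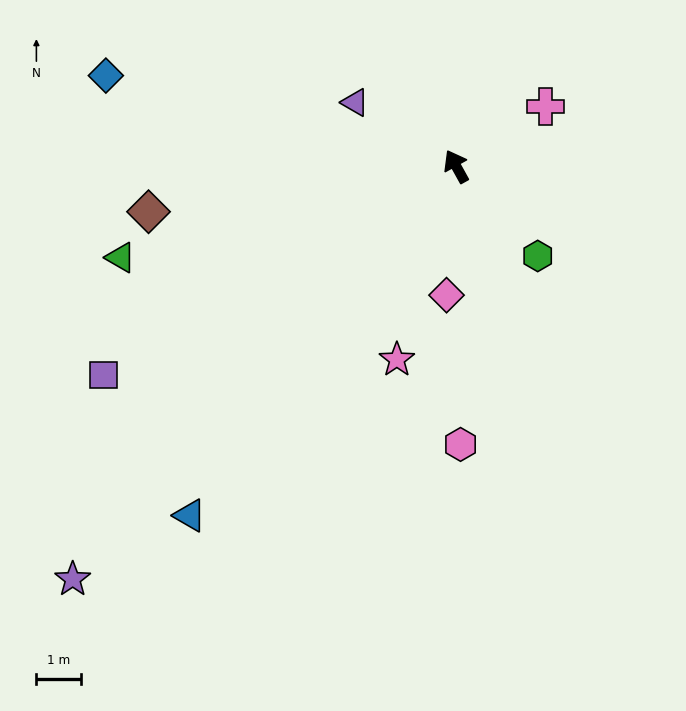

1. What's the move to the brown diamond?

turn left 69°, forward 7.0 m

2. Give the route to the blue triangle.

turn left 114°, forward 9.8 m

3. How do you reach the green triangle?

turn left 76°, forward 7.8 m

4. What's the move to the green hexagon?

turn right 167°, forward 2.7 m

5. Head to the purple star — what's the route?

turn left 108°, forward 12.6 m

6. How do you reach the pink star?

turn left 134°, forward 4.5 m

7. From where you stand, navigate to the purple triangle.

turn left 29°, forward 2.7 m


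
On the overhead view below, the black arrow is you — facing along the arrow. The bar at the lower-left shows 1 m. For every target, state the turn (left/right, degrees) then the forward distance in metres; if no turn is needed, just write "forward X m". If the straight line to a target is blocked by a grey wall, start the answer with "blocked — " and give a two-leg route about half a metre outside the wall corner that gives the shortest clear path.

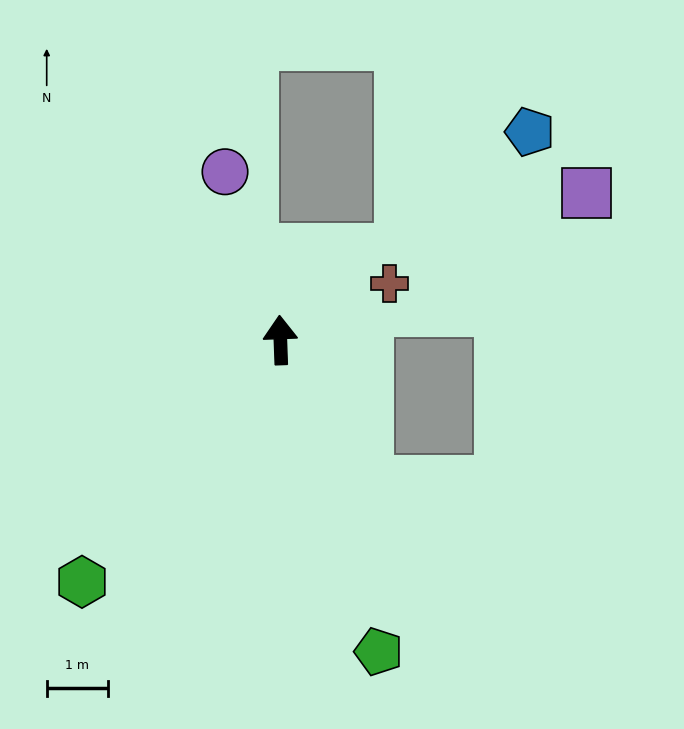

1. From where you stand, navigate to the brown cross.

turn right 65°, forward 2.0 m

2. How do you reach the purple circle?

turn left 16°, forward 2.9 m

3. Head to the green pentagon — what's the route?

turn right 165°, forward 5.3 m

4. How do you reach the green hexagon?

turn left 139°, forward 5.1 m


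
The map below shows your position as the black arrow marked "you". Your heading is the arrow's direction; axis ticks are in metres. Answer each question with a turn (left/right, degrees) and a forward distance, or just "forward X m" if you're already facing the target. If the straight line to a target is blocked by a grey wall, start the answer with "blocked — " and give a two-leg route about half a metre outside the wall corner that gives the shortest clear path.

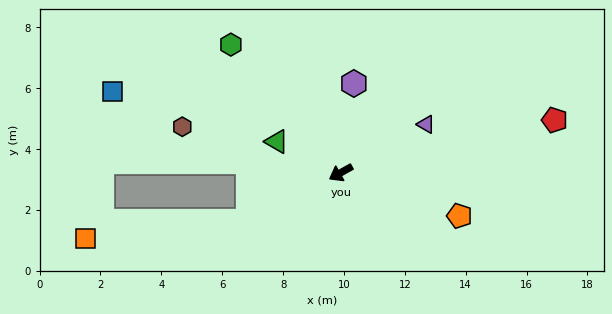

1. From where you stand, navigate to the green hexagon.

turn right 79°, forward 5.5 m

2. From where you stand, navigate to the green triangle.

turn right 55°, forward 2.3 m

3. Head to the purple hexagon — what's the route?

turn right 128°, forward 3.0 m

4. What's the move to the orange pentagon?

turn left 131°, forward 4.1 m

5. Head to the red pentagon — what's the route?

turn left 165°, forward 7.2 m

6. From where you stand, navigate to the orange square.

blocked — forward 3.4 m, then turn right 23°, forward 5.4 m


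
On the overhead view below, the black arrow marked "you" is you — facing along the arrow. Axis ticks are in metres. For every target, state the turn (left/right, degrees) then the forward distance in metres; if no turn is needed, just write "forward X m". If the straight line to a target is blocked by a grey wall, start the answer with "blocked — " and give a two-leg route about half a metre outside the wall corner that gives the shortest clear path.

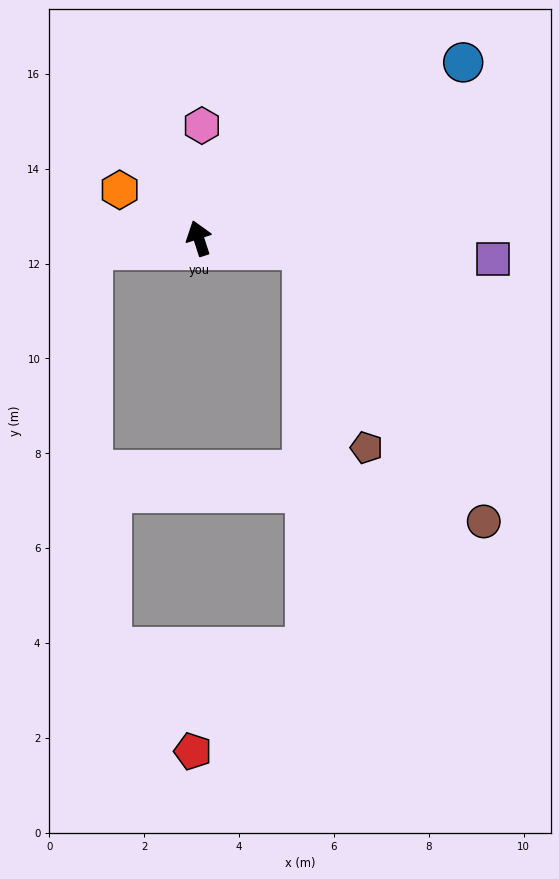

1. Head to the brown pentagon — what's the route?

blocked — turn right 114°, forward 2.2 m, then turn right 66°, forward 4.4 m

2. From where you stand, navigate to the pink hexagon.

turn right 20°, forward 2.4 m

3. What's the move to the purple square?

turn right 112°, forward 6.2 m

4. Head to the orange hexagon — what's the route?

turn left 41°, forward 2.0 m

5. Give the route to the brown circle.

blocked — turn right 114°, forward 2.2 m, then turn right 50°, forward 6.9 m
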